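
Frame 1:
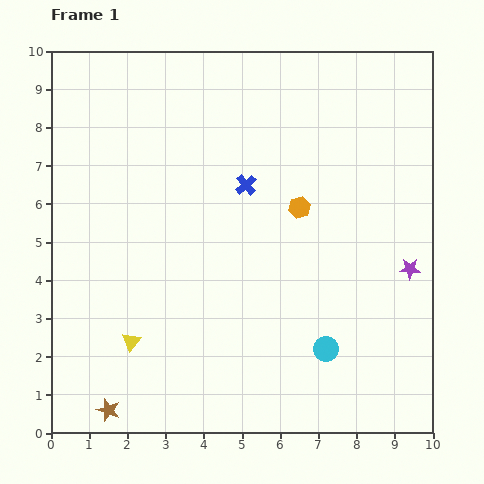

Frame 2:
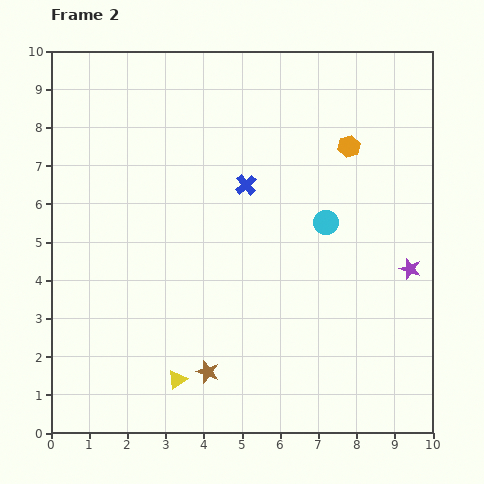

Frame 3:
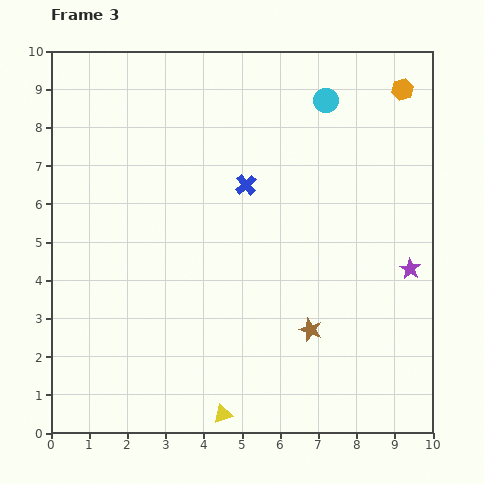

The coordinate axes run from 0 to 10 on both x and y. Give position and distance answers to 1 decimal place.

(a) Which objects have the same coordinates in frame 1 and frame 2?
the blue cross, the purple star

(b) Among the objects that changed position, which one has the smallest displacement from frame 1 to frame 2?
the yellow triangle

(moved 1.6)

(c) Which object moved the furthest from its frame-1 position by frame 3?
the cyan circle

(moved 6.5; next 5.7)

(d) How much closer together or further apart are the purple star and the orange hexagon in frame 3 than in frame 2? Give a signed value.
+1.1

Distance in frame 2: 3.6. Distance in frame 3: 4.7.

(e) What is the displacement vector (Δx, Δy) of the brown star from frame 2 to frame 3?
(2.7, 1.1)

The brown star was at (4.1, 1.6) in frame 2 and (6.8, 2.7) in frame 3.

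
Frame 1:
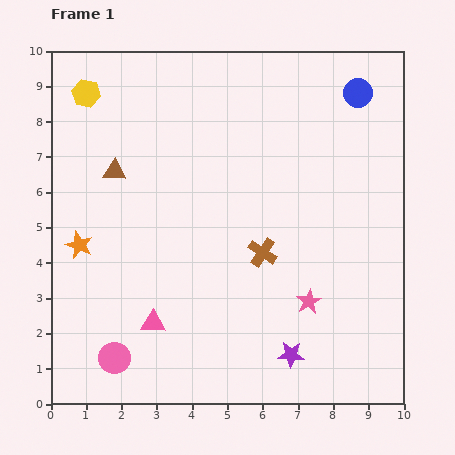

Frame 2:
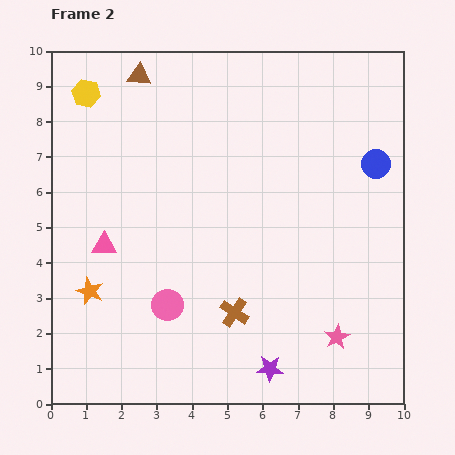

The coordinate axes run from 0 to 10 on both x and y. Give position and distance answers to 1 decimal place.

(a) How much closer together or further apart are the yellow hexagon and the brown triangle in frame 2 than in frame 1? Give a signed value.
-0.7

Distance in frame 1: 2.3. Distance in frame 2: 1.6.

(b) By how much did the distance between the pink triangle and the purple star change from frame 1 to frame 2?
+1.9

Distance in frame 1: 4.0. Distance in frame 2: 5.9.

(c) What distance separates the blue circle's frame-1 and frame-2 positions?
2.1

The blue circle moved from (8.7, 8.8) to (9.2, 6.8), a distance of √(0.5² + 2.0²) ≈ 2.1.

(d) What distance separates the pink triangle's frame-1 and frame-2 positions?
2.6

The pink triangle moved from (2.9, 2.3) to (1.5, 4.5), a distance of √(1.4² + 2.2²) ≈ 2.6.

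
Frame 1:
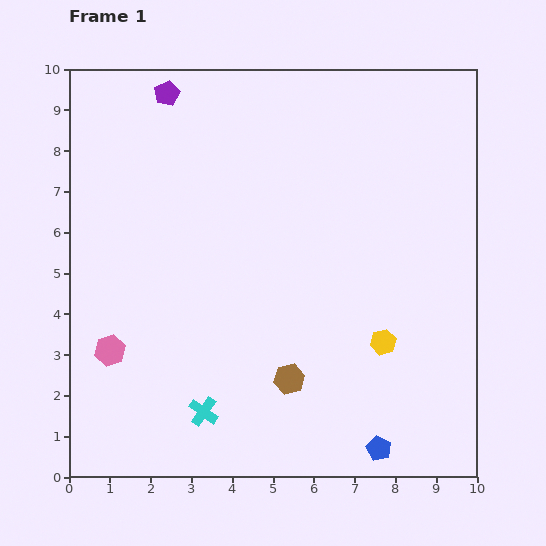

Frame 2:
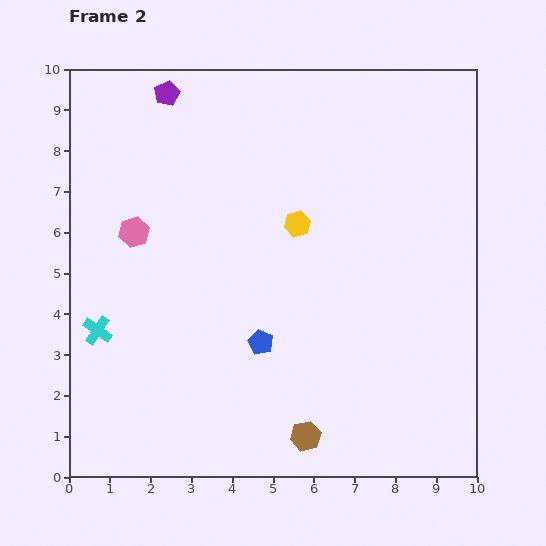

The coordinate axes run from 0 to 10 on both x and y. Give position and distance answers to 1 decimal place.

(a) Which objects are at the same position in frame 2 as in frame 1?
the purple pentagon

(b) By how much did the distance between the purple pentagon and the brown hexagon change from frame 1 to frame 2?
+1.5

Distance in frame 1: 7.6. Distance in frame 2: 9.1.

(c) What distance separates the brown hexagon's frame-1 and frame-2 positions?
1.5

The brown hexagon moved from (5.4, 2.4) to (5.8, 1.0), a distance of √(0.4² + 1.4²) ≈ 1.5.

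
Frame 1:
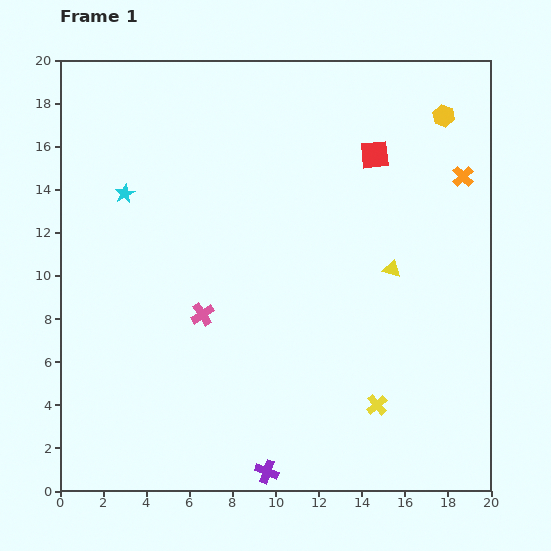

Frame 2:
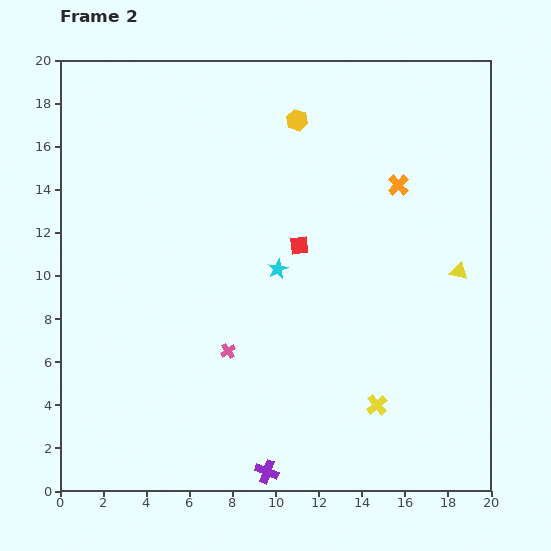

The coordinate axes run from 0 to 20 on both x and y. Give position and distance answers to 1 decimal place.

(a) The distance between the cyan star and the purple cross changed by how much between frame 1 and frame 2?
-5.1

Distance in frame 1: 14.5. Distance in frame 2: 9.4.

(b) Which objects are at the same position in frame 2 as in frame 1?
the purple cross, the yellow cross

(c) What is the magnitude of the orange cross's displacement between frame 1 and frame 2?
3.0

The orange cross moved from (18.7, 14.6) to (15.7, 14.2), a distance of √(3.0² + 0.4²) ≈ 3.0.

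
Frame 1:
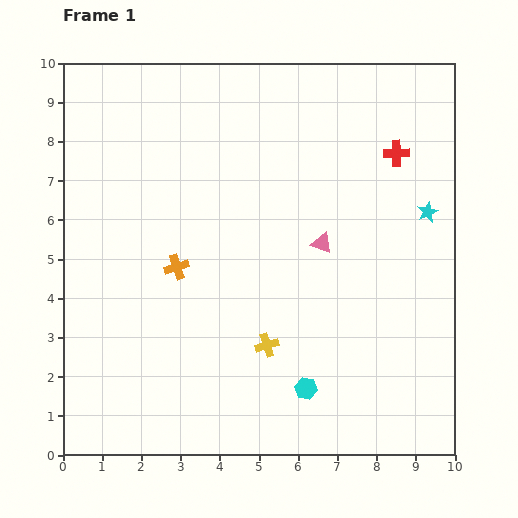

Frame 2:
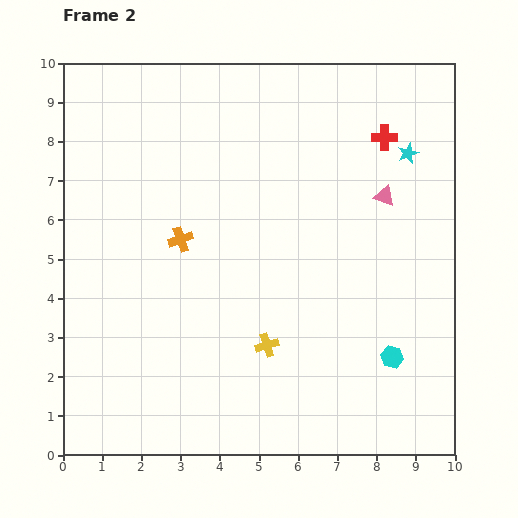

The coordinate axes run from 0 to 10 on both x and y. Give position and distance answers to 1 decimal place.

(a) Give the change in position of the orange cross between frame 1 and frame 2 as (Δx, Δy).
(0.1, 0.7)

The orange cross was at (2.9, 4.8) in frame 1 and (3.0, 5.5) in frame 2.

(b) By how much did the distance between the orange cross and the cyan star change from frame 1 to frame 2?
-0.4

Distance in frame 1: 6.6. Distance in frame 2: 6.2.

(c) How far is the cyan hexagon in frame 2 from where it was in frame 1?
2.3

The cyan hexagon moved from (6.2, 1.7) to (8.4, 2.5), a distance of √(2.2² + 0.8²) ≈ 2.3.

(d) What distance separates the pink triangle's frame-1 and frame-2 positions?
2.0

The pink triangle moved from (6.6, 5.4) to (8.2, 6.6), a distance of √(1.6² + 1.2²) ≈ 2.0.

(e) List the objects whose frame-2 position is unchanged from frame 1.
the yellow cross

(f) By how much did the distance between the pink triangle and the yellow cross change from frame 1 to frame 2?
+1.8

Distance in frame 1: 3.0. Distance in frame 2: 4.8.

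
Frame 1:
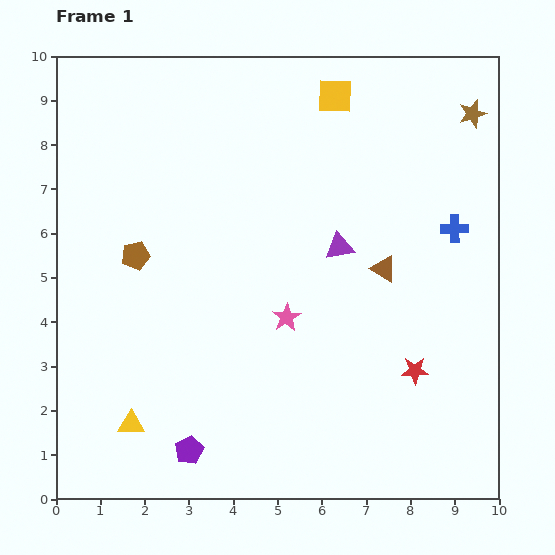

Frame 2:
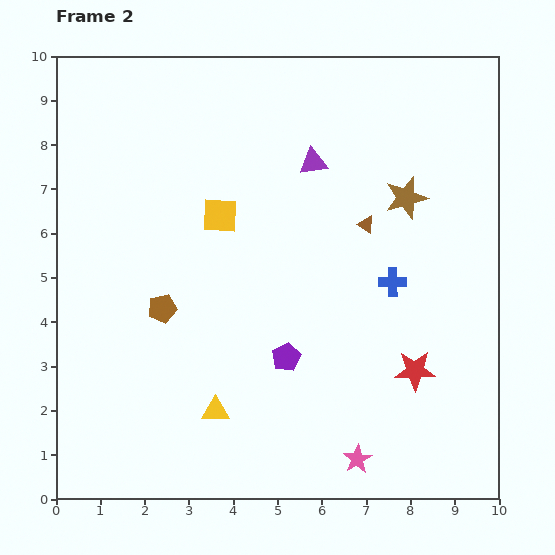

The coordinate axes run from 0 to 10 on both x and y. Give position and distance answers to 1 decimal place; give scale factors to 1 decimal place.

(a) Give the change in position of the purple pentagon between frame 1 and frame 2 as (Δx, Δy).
(2.2, 2.1)

The purple pentagon was at (3.0, 1.1) in frame 1 and (5.2, 3.2) in frame 2.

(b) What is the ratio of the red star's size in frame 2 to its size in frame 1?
1.5×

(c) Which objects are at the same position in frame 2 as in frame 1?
the red star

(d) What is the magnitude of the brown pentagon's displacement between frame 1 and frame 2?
1.3

The brown pentagon moved from (1.8, 5.5) to (2.4, 4.3), a distance of √(0.6² + 1.2²) ≈ 1.3.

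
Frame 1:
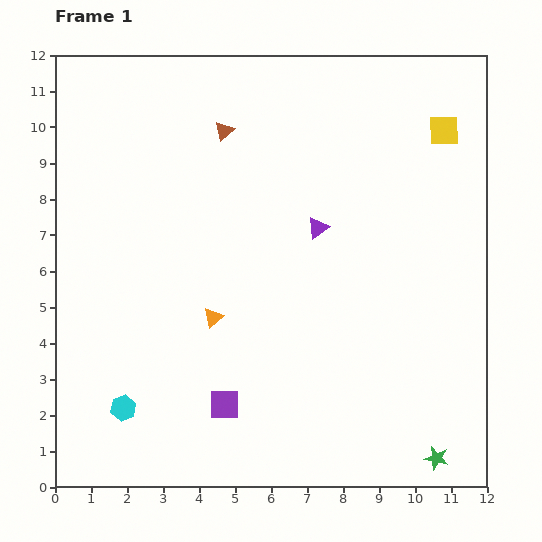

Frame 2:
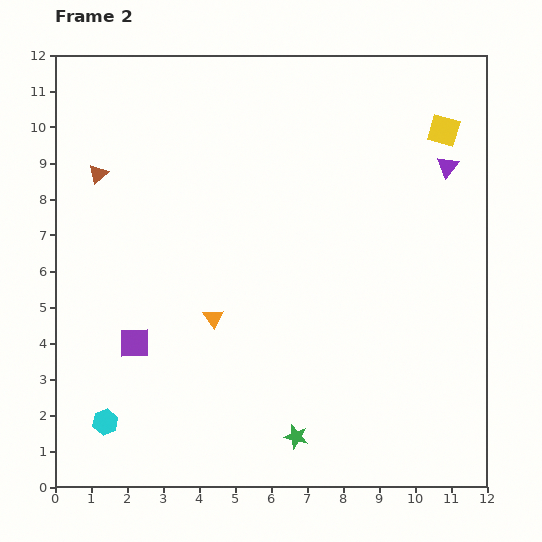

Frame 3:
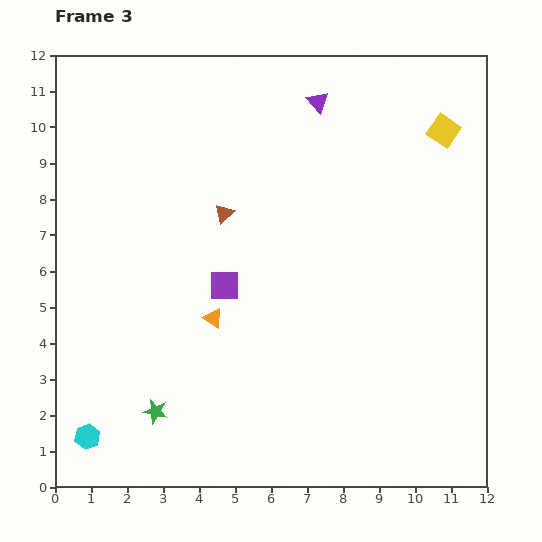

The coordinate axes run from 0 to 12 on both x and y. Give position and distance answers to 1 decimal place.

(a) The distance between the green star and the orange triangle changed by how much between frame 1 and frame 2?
-3.3

Distance in frame 1: 7.3. Distance in frame 2: 4.0.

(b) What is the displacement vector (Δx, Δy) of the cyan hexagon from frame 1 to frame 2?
(-0.5, -0.4)

The cyan hexagon was at (1.9, 2.2) in frame 1 and (1.4, 1.8) in frame 2.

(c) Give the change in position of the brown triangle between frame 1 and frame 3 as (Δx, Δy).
(0.0, -2.3)

The brown triangle was at (4.7, 9.9) in frame 1 and (4.7, 7.6) in frame 3.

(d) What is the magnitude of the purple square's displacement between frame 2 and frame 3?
3.0

The purple square moved from (2.2, 4.0) to (4.7, 5.6), a distance of √(2.5² + 1.6²) ≈ 3.0.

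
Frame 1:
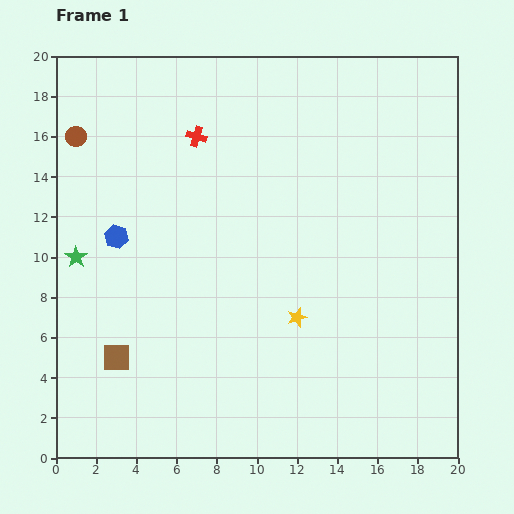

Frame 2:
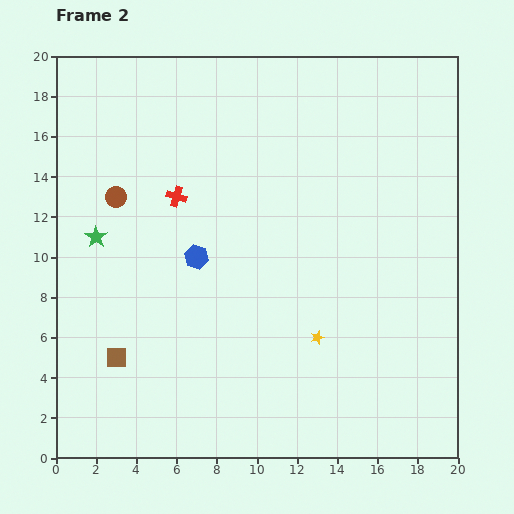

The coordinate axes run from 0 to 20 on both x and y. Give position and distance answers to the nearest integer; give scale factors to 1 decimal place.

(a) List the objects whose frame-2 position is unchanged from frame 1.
the brown square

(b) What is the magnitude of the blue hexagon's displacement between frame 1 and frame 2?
4

The blue hexagon moved from (3, 11) to (7, 10), a distance of √(4² + 1²) ≈ 4.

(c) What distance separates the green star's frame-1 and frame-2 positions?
1

The green star moved from (1, 10) to (2, 11), a distance of √(1² + 1²) ≈ 1.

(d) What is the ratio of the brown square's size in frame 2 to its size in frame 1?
0.7×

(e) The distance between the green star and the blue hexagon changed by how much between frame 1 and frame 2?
+3

Distance in frame 1: 2. Distance in frame 2: 5.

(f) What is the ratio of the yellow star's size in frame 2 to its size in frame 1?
0.7×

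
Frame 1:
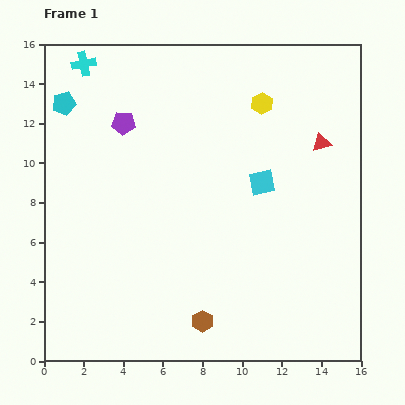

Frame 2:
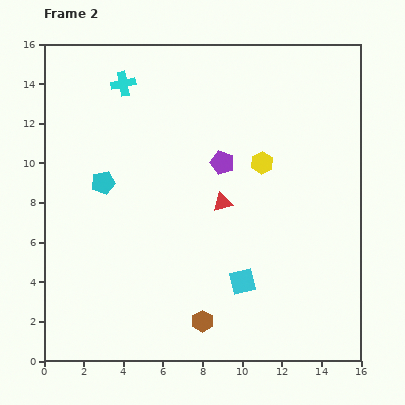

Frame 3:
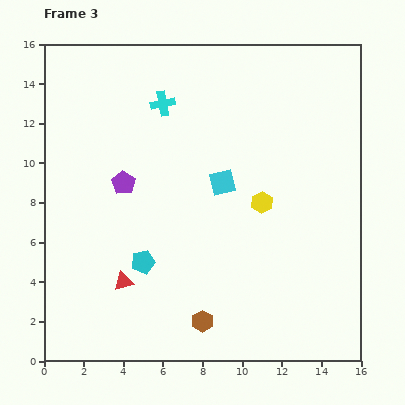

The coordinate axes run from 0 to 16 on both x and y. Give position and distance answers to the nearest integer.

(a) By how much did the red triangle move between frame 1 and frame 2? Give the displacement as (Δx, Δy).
(-5, -3)

The red triangle was at (14, 11) in frame 1 and (9, 8) in frame 2.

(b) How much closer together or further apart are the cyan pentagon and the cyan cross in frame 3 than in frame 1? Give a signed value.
+6

Distance in frame 1: 2. Distance in frame 3: 8.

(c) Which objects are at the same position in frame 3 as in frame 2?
the brown hexagon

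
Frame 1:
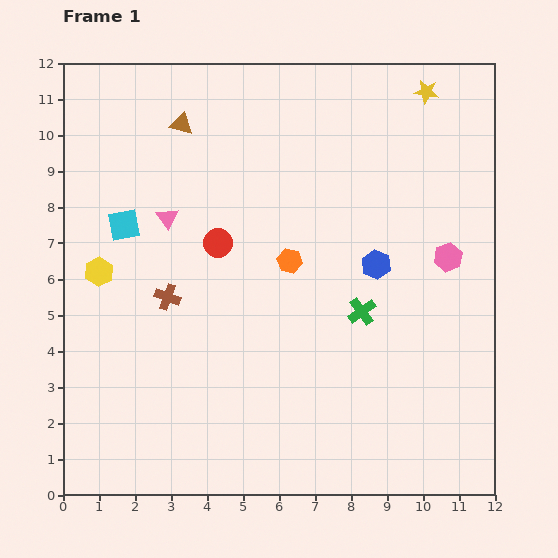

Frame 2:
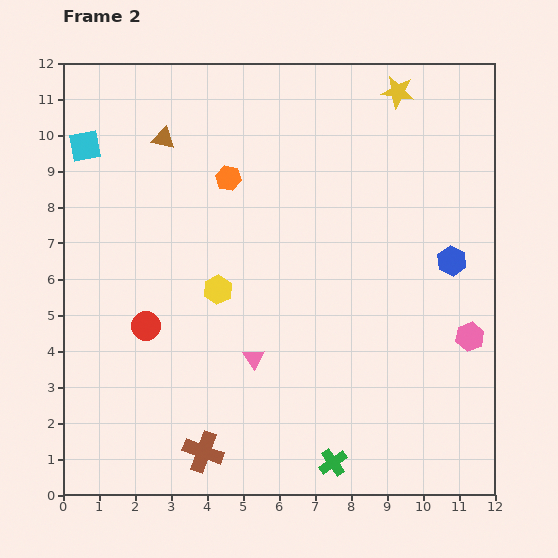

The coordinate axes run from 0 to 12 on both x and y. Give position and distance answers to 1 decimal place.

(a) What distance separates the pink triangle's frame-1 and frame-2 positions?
4.6

The pink triangle moved from (2.9, 7.7) to (5.3, 3.8), a distance of √(2.4² + 3.9²) ≈ 4.6.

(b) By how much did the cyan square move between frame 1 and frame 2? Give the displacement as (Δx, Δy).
(-1.1, 2.2)

The cyan square was at (1.7, 7.5) in frame 1 and (0.6, 9.7) in frame 2.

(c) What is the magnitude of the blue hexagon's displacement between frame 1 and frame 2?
2.1

The blue hexagon moved from (8.7, 6.4) to (10.8, 6.5), a distance of √(2.1² + 0.1²) ≈ 2.1.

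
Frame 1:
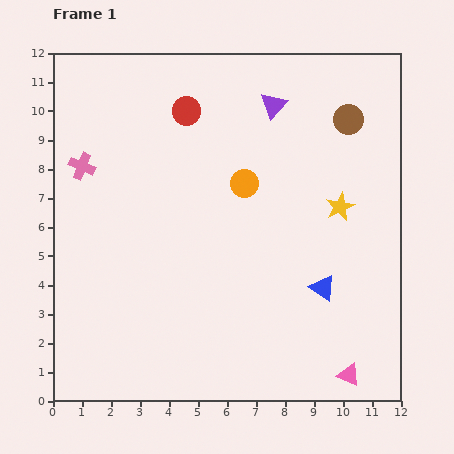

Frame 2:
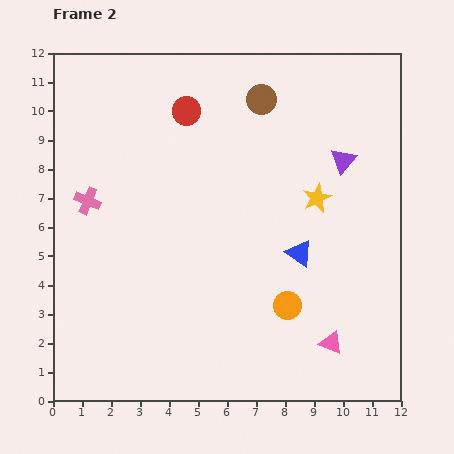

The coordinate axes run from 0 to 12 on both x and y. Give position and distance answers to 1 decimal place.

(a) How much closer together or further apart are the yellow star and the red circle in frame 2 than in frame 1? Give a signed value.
-0.8

Distance in frame 1: 6.2. Distance in frame 2: 5.4.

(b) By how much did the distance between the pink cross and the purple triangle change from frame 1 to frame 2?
+2.0

Distance in frame 1: 6.9. Distance in frame 2: 8.9.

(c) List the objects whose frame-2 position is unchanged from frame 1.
the red circle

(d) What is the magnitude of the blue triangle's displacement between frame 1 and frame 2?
1.4

The blue triangle moved from (9.3, 3.9) to (8.5, 5.1), a distance of √(0.8² + 1.2²) ≈ 1.4.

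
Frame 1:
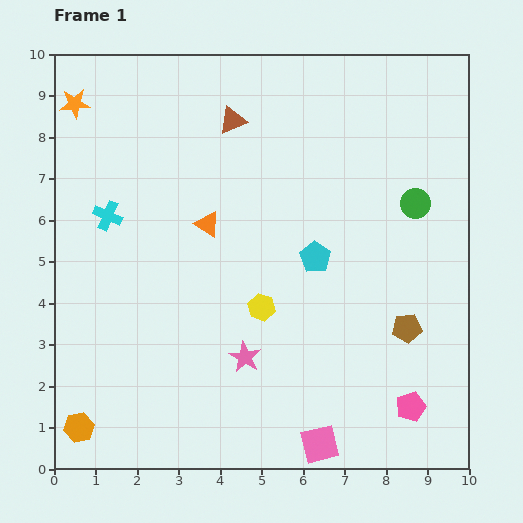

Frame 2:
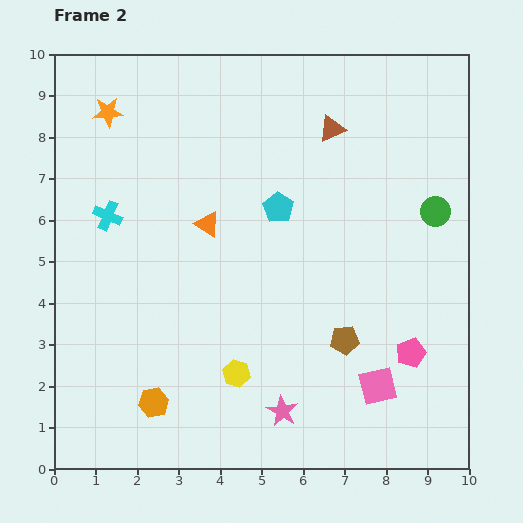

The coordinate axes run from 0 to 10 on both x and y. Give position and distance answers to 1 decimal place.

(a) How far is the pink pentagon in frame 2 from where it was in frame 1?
1.3

The pink pentagon moved from (8.6, 1.5) to (8.6, 2.8), a distance of √(0.0² + 1.3²) ≈ 1.3.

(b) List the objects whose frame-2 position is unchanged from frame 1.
the orange triangle, the cyan cross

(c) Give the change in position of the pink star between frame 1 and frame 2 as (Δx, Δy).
(0.9, -1.3)

The pink star was at (4.6, 2.7) in frame 1 and (5.5, 1.4) in frame 2.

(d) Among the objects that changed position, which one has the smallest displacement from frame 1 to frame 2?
the green circle

(moved 0.5)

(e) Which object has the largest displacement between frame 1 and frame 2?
the brown triangle

(moved 2.4; next 2.0)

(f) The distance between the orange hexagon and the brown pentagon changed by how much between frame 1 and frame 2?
-3.5

Distance in frame 1: 8.3. Distance in frame 2: 4.8.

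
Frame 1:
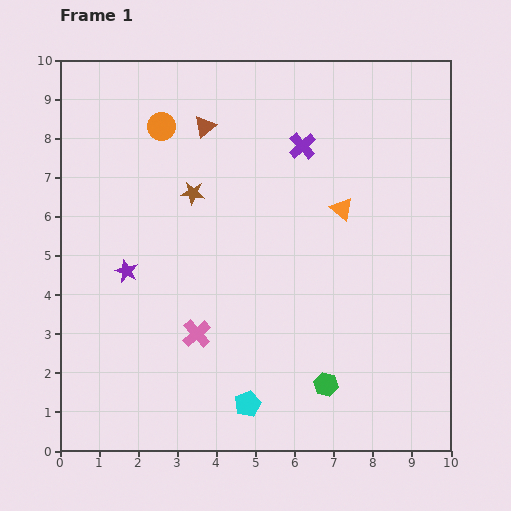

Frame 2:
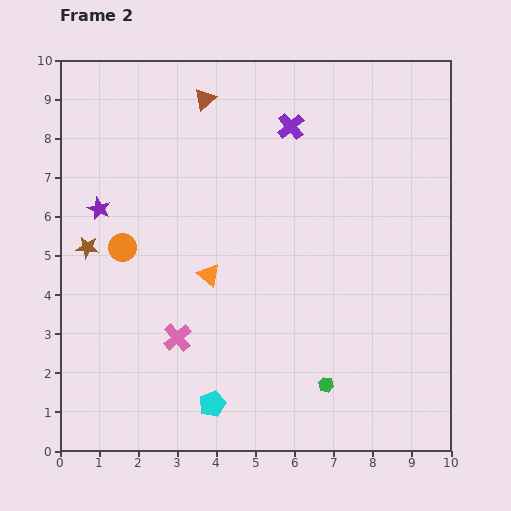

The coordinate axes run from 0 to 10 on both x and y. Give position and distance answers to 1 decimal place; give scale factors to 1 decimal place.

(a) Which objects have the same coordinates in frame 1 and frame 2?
the green hexagon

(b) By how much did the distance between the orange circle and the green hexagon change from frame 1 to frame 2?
-1.5

Distance in frame 1: 7.8. Distance in frame 2: 6.3.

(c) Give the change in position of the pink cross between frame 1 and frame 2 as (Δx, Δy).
(-0.5, -0.1)

The pink cross was at (3.5, 3.0) in frame 1 and (3.0, 2.9) in frame 2.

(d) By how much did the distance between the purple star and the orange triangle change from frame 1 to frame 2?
-2.4

Distance in frame 1: 5.7. Distance in frame 2: 3.3.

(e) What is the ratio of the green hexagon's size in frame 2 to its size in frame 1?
0.6×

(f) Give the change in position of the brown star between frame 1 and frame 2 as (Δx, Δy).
(-2.7, -1.4)

The brown star was at (3.4, 6.6) in frame 1 and (0.7, 5.2) in frame 2.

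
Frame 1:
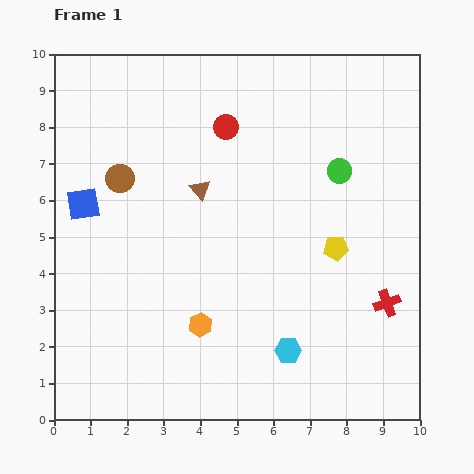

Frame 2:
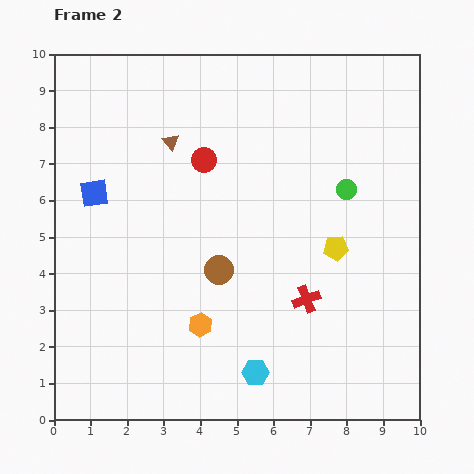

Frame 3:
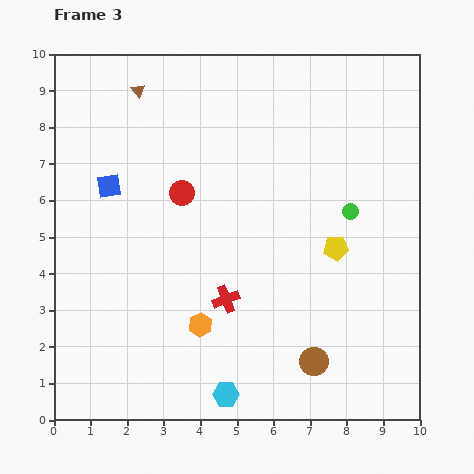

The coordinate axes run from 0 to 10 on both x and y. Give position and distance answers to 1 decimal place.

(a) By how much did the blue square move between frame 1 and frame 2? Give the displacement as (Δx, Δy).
(0.3, 0.3)

The blue square was at (0.8, 5.9) in frame 1 and (1.1, 6.2) in frame 2.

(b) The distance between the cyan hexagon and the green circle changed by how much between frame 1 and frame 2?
+0.5

Distance in frame 1: 5.1. Distance in frame 2: 5.6.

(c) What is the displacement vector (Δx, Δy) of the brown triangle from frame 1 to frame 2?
(-0.8, 1.3)

The brown triangle was at (4.0, 6.3) in frame 1 and (3.2, 7.6) in frame 2.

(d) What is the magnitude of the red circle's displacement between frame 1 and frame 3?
2.2

The red circle moved from (4.7, 8.0) to (3.5, 6.2), a distance of √(1.2² + 1.8²) ≈ 2.2.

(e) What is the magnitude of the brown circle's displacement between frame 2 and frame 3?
3.6

The brown circle moved from (4.5, 4.1) to (7.1, 1.6), a distance of √(2.6² + 2.5²) ≈ 3.6.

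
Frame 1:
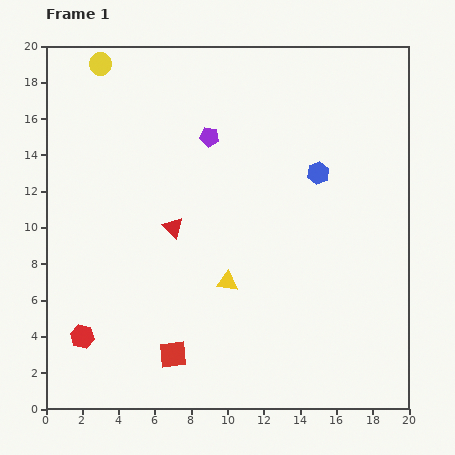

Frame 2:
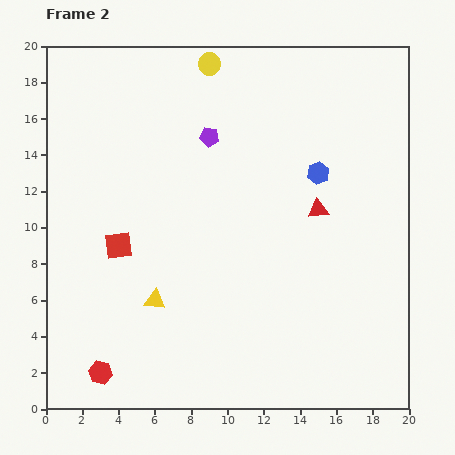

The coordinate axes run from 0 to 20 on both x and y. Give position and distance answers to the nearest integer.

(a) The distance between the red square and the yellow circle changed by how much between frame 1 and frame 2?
-5

Distance in frame 1: 16. Distance in frame 2: 11.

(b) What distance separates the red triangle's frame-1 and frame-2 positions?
8

The red triangle moved from (7, 10) to (15, 11), a distance of √(8² + 1²) ≈ 8.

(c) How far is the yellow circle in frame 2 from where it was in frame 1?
6

The yellow circle moved from (3, 19) to (9, 19), a distance of √(6² + 0²) ≈ 6.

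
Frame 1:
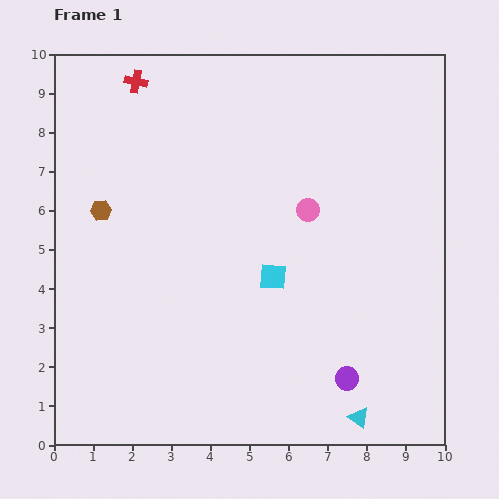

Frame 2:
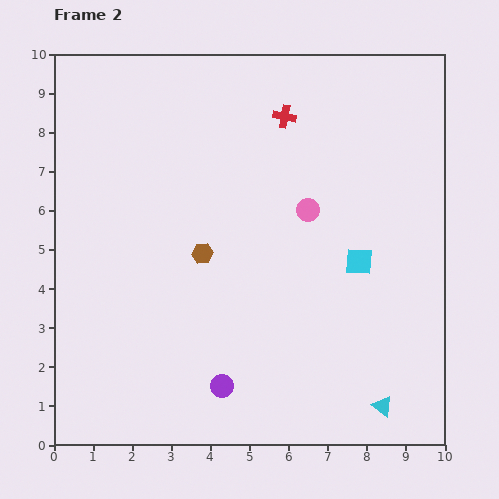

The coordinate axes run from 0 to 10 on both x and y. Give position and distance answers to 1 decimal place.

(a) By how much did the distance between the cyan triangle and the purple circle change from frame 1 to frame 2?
+3.1

Distance in frame 1: 1.0. Distance in frame 2: 4.1.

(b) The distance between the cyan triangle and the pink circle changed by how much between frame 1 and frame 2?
-0.2

Distance in frame 1: 5.5. Distance in frame 2: 5.3.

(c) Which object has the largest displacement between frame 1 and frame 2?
the red cross

(moved 3.9; next 3.2)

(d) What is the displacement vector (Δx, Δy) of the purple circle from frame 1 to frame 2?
(-3.2, -0.2)

The purple circle was at (7.5, 1.7) in frame 1 and (4.3, 1.5) in frame 2.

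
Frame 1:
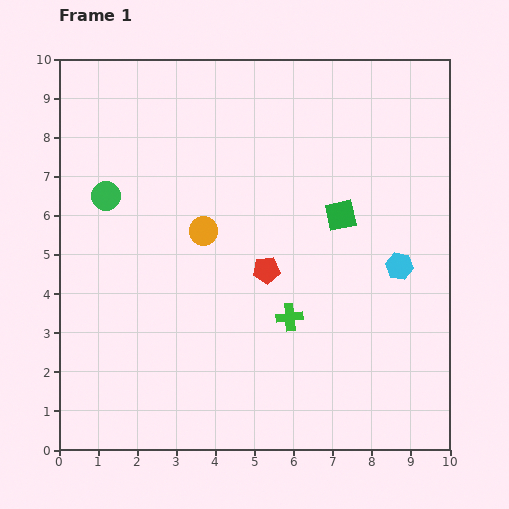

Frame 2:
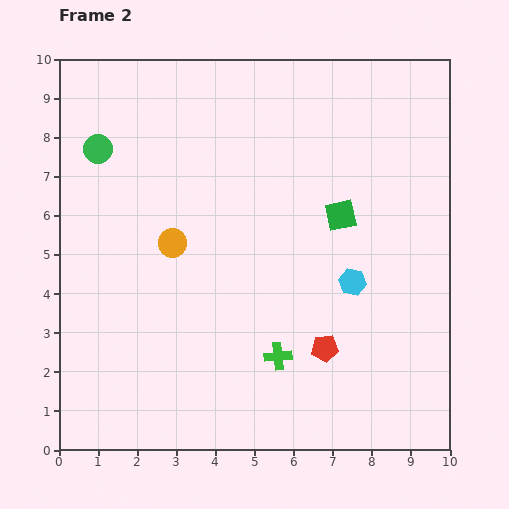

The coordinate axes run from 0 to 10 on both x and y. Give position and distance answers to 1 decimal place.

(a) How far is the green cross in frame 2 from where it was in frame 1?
1.0

The green cross moved from (5.9, 3.4) to (5.6, 2.4), a distance of √(0.3² + 1.0²) ≈ 1.0.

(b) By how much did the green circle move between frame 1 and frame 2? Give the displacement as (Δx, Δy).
(-0.2, 1.2)

The green circle was at (1.2, 6.5) in frame 1 and (1.0, 7.7) in frame 2.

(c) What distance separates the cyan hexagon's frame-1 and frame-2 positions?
1.3

The cyan hexagon moved from (8.7, 4.7) to (7.5, 4.3), a distance of √(1.2² + 0.4²) ≈ 1.3.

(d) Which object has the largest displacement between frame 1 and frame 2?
the red pentagon

(moved 2.5; next 1.3)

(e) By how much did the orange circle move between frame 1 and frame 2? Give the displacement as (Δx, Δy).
(-0.8, -0.3)

The orange circle was at (3.7, 5.6) in frame 1 and (2.9, 5.3) in frame 2.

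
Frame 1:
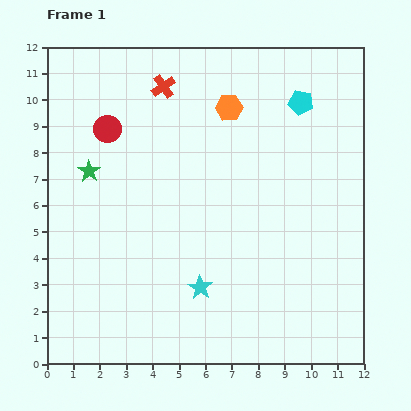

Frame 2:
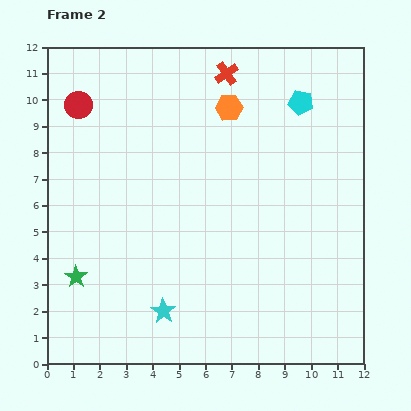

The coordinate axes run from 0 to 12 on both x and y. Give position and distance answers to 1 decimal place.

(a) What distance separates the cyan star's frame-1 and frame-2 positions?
1.7

The cyan star moved from (5.8, 2.9) to (4.4, 2.0), a distance of √(1.4² + 0.9²) ≈ 1.7.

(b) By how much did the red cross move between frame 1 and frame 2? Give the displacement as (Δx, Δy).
(2.4, 0.5)

The red cross was at (4.4, 10.5) in frame 1 and (6.8, 11.0) in frame 2.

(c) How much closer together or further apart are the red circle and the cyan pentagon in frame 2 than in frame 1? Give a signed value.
+1.0

Distance in frame 1: 7.4. Distance in frame 2: 8.4.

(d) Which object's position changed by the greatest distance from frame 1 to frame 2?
the green star

(moved 4.0; next 2.5)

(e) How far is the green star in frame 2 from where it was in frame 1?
4.0

The green star moved from (1.6, 7.3) to (1.1, 3.3), a distance of √(0.5² + 4.0²) ≈ 4.0.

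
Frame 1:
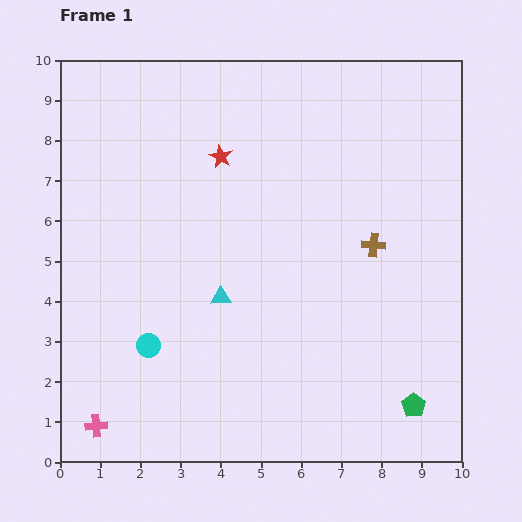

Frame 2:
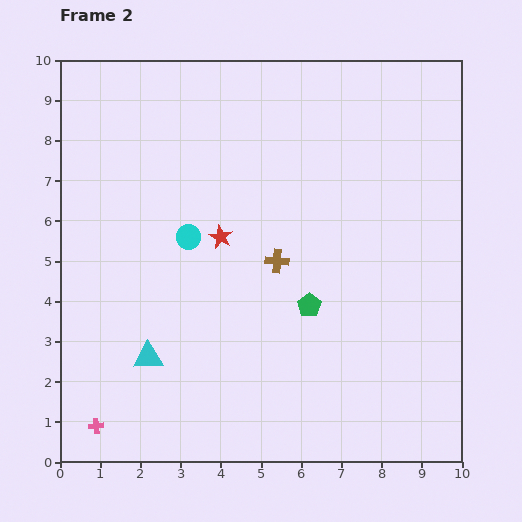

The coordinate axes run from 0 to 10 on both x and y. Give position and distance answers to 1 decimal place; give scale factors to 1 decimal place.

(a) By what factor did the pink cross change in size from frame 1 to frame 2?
0.7×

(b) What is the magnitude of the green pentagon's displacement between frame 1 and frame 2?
3.6

The green pentagon moved from (8.8, 1.4) to (6.2, 3.9), a distance of √(2.6² + 2.5²) ≈ 3.6.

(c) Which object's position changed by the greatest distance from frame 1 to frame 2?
the green pentagon

(moved 3.6; next 2.9)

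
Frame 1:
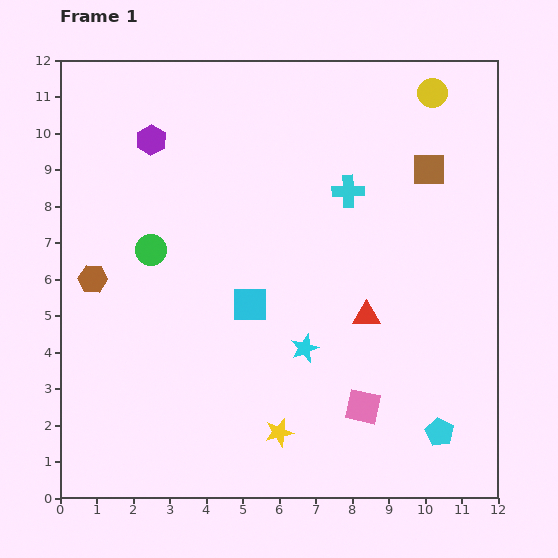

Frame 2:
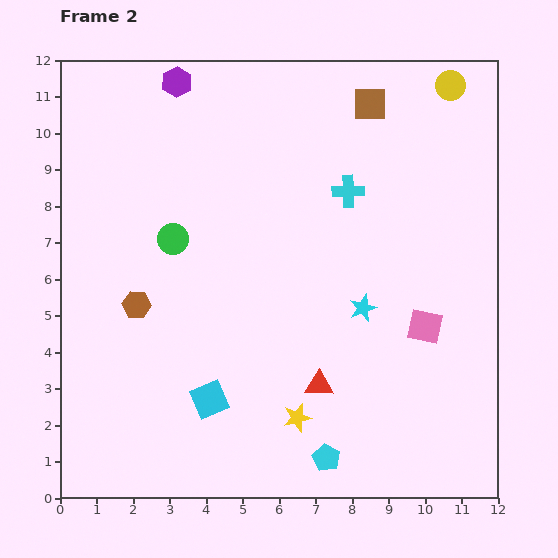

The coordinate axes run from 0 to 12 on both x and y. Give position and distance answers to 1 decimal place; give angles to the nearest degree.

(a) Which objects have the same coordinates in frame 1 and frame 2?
the cyan cross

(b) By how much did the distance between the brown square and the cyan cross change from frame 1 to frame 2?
+0.2

Distance in frame 1: 2.3. Distance in frame 2: 2.5.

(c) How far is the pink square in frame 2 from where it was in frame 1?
2.8

The pink square moved from (8.3, 2.5) to (10.0, 4.7), a distance of √(1.7² + 2.2²) ≈ 2.8.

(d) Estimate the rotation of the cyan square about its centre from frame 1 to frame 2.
24° counter-clockwise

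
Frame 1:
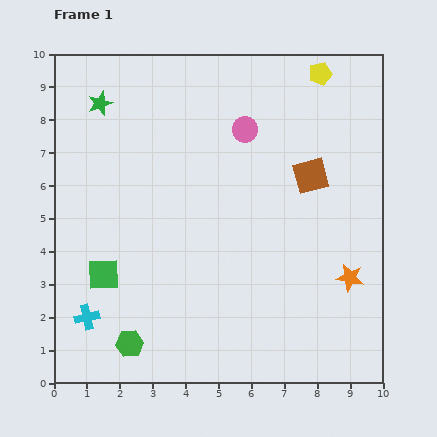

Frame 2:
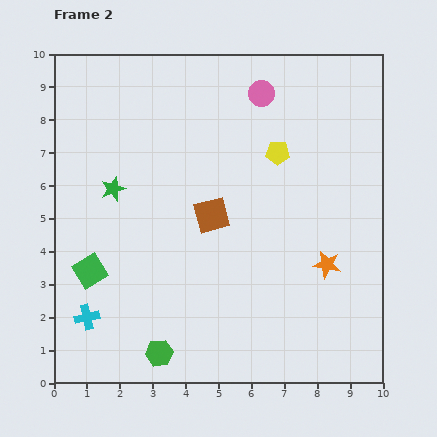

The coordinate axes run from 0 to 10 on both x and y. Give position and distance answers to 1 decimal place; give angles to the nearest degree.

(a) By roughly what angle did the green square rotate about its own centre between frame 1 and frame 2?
30° counter-clockwise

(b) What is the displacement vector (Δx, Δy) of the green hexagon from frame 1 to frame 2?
(0.9, -0.3)

The green hexagon was at (2.3, 1.2) in frame 1 and (3.2, 0.9) in frame 2.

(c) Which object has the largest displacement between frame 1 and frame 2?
the brown square

(moved 3.2; next 2.7)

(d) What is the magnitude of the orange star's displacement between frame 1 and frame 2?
0.8

The orange star moved from (9.0, 3.2) to (8.3, 3.6), a distance of √(0.7² + 0.4²) ≈ 0.8.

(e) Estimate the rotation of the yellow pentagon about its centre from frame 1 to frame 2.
18° clockwise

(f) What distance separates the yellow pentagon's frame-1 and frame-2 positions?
2.7

The yellow pentagon moved from (8.1, 9.4) to (6.8, 7.0), a distance of √(1.3² + 2.4²) ≈ 2.7.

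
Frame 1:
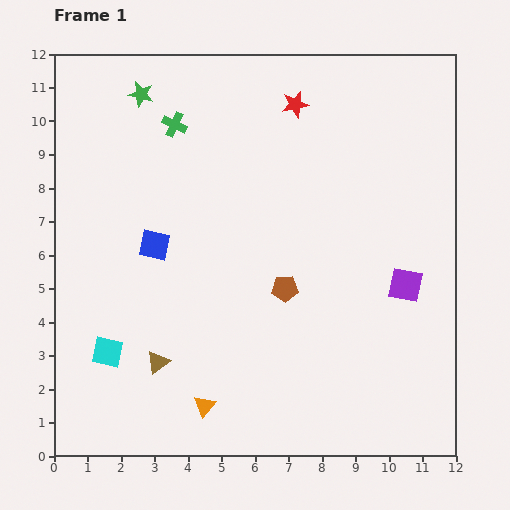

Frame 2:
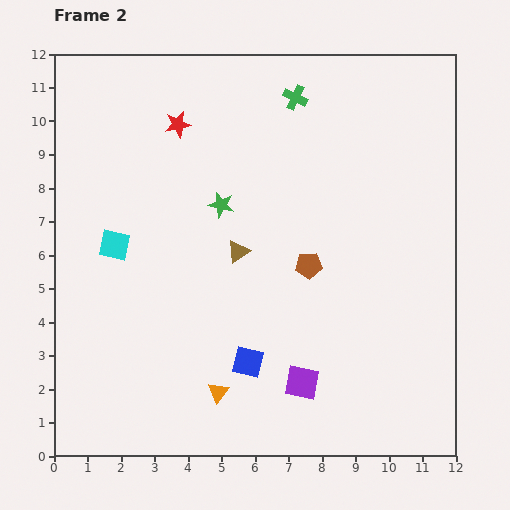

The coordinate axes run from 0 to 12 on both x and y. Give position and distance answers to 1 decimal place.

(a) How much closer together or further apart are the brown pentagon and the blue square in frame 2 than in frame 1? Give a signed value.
-0.7

Distance in frame 1: 4.1. Distance in frame 2: 3.4.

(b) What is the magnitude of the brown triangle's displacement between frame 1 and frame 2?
4.1

The brown triangle moved from (3.1, 2.8) to (5.5, 6.1), a distance of √(2.4² + 3.3²) ≈ 4.1.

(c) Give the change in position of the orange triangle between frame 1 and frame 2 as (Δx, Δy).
(0.4, 0.4)

The orange triangle was at (4.5, 1.5) in frame 1 and (4.9, 1.9) in frame 2.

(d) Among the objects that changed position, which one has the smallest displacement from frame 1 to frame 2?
the orange triangle

(moved 0.6)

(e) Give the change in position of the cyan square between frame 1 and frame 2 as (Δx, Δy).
(0.2, 3.2)

The cyan square was at (1.6, 3.1) in frame 1 and (1.8, 6.3) in frame 2.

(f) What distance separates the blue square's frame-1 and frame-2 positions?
4.5

The blue square moved from (3.0, 6.3) to (5.8, 2.8), a distance of √(2.8² + 3.5²) ≈ 4.5.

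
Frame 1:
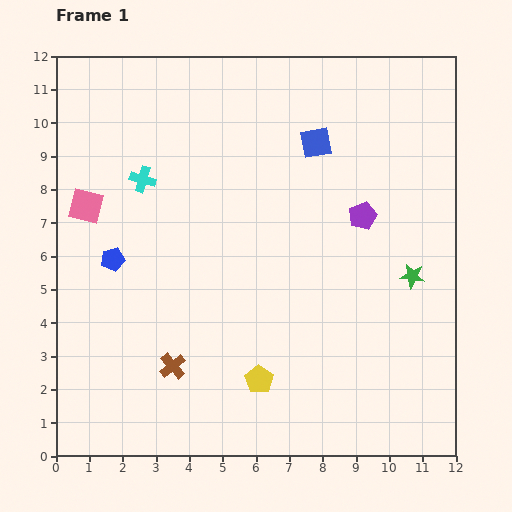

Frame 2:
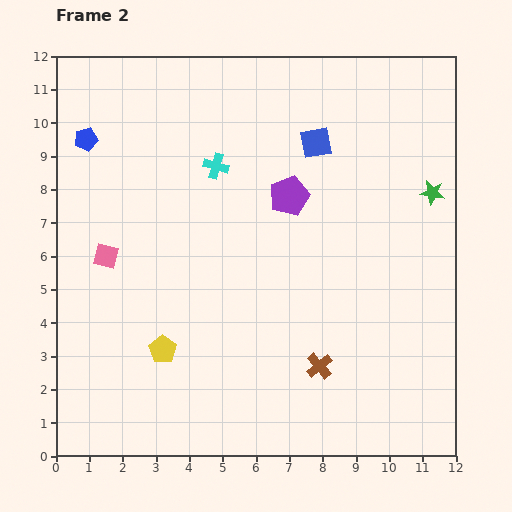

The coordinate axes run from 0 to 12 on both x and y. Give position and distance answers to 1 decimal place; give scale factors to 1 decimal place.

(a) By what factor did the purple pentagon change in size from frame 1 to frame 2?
1.4×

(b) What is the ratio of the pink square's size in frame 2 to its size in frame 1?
0.7×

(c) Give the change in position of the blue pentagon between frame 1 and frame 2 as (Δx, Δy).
(-0.8, 3.6)

The blue pentagon was at (1.7, 5.9) in frame 1 and (0.9, 9.5) in frame 2.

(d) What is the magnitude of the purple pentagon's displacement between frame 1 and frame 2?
2.3

The purple pentagon moved from (9.2, 7.2) to (7.0, 7.8), a distance of √(2.2² + 0.6²) ≈ 2.3.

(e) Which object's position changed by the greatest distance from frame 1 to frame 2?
the brown cross

(moved 4.4; next 3.7)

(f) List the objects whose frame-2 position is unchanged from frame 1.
the blue square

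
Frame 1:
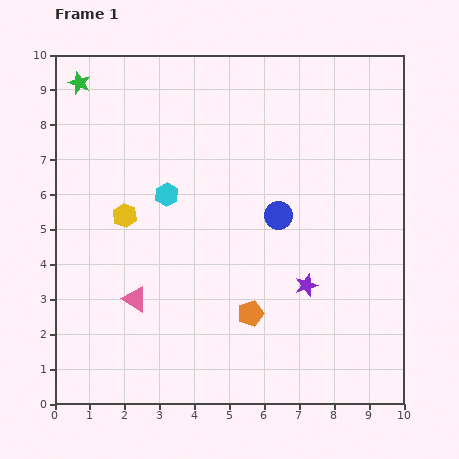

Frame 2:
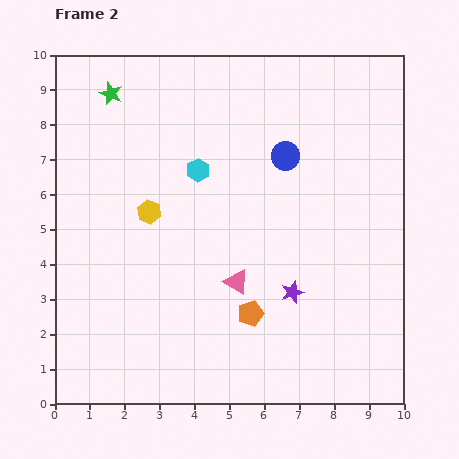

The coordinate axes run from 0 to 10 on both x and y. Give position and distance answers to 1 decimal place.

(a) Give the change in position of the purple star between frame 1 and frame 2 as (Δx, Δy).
(-0.4, -0.2)

The purple star was at (7.2, 3.4) in frame 1 and (6.8, 3.2) in frame 2.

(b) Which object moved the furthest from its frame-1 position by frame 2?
the pink triangle

(moved 2.9; next 1.7)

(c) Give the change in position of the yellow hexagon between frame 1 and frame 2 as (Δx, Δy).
(0.7, 0.1)

The yellow hexagon was at (2.0, 5.4) in frame 1 and (2.7, 5.5) in frame 2.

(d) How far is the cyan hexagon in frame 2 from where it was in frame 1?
1.1

The cyan hexagon moved from (3.2, 6.0) to (4.1, 6.7), a distance of √(0.9² + 0.7²) ≈ 1.1.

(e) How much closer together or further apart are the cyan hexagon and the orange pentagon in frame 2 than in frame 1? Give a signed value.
+0.2

Distance in frame 1: 4.2. Distance in frame 2: 4.4.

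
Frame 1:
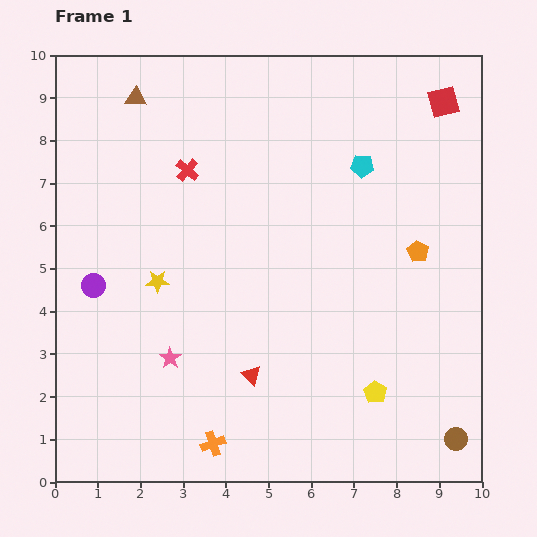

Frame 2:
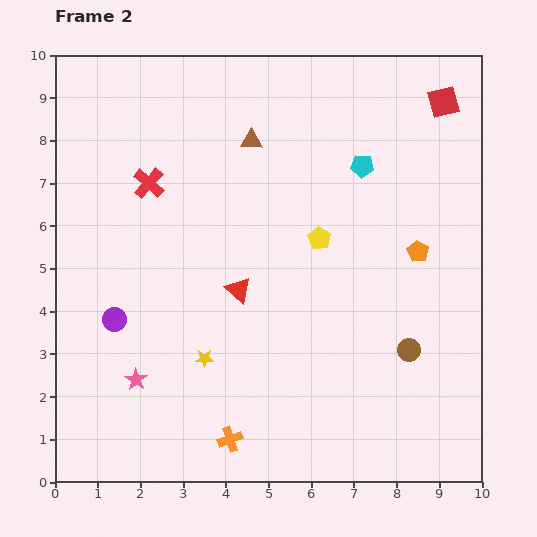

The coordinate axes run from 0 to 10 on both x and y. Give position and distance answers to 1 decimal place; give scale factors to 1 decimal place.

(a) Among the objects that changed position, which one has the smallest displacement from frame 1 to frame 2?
the orange cross

(moved 0.4)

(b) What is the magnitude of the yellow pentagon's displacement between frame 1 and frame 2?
3.8

The yellow pentagon moved from (7.5, 2.1) to (6.2, 5.7), a distance of √(1.3² + 3.6²) ≈ 3.8.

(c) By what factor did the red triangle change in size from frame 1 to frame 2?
1.3×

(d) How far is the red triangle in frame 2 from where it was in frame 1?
2.0

The red triangle moved from (4.6, 2.5) to (4.3, 4.5), a distance of √(0.3² + 2.0²) ≈ 2.0.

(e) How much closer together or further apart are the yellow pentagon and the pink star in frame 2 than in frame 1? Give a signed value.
+0.5

Distance in frame 1: 4.9. Distance in frame 2: 5.4.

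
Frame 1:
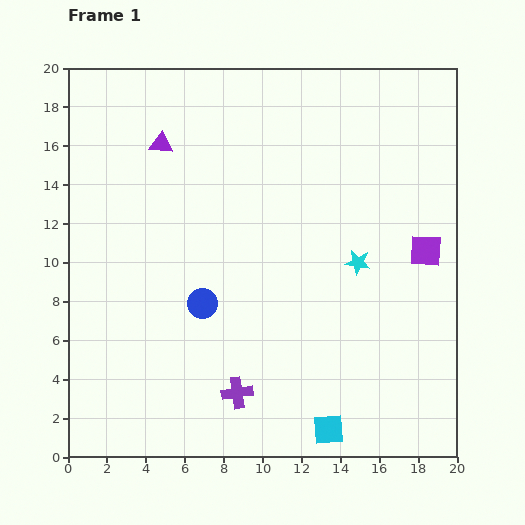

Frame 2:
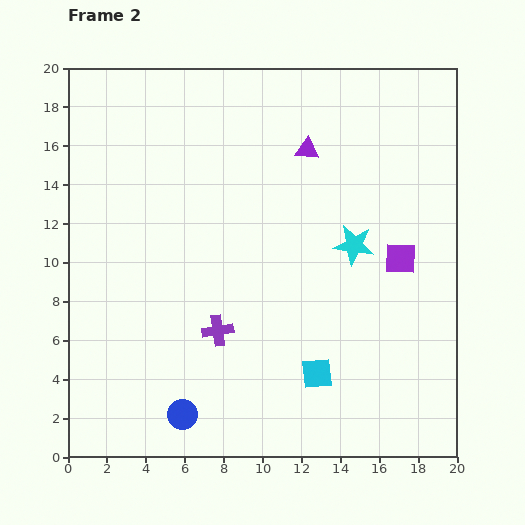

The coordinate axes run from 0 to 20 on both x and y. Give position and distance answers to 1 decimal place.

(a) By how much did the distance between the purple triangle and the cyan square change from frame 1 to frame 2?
-5.5

Distance in frame 1: 17.0. Distance in frame 2: 11.5.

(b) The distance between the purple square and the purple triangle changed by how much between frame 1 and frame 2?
-7.3

Distance in frame 1: 14.7. Distance in frame 2: 7.4.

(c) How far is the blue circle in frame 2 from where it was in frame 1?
5.8

The blue circle moved from (6.9, 7.9) to (5.9, 2.2), a distance of √(1.0² + 5.7²) ≈ 5.8.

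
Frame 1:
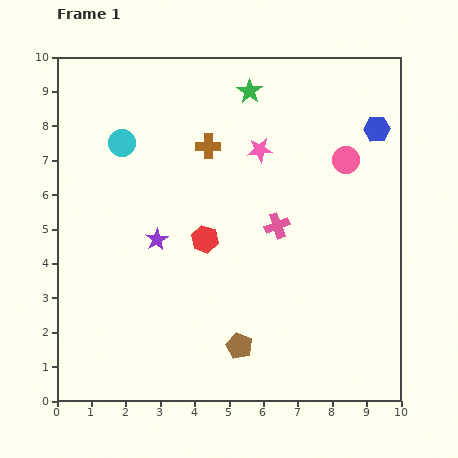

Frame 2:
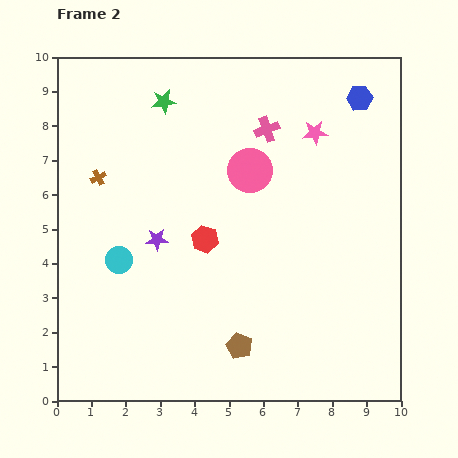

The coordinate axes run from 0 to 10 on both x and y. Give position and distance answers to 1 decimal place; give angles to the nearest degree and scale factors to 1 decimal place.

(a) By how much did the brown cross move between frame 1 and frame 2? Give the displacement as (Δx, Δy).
(-3.2, -0.9)

The brown cross was at (4.4, 7.4) in frame 1 and (1.2, 6.5) in frame 2.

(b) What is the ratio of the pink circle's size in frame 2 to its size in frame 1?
1.7×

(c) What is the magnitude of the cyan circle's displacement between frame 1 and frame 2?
3.4

The cyan circle moved from (1.9, 7.5) to (1.8, 4.1), a distance of √(0.1² + 3.4²) ≈ 3.4.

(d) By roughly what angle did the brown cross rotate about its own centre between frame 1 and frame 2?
26° counter-clockwise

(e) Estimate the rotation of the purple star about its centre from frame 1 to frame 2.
27° clockwise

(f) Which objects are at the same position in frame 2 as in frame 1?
the red hexagon, the purple star, the brown pentagon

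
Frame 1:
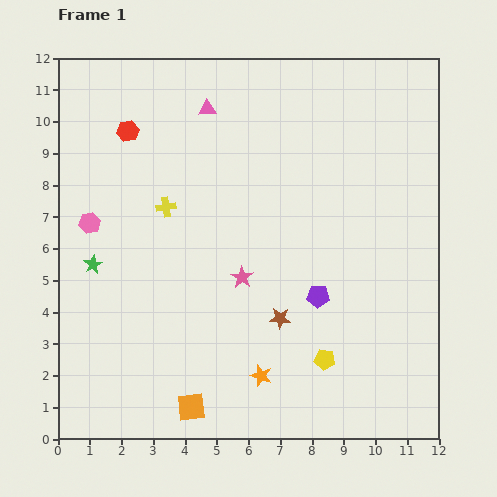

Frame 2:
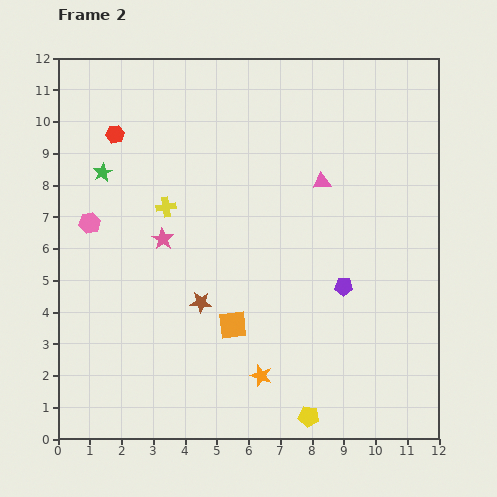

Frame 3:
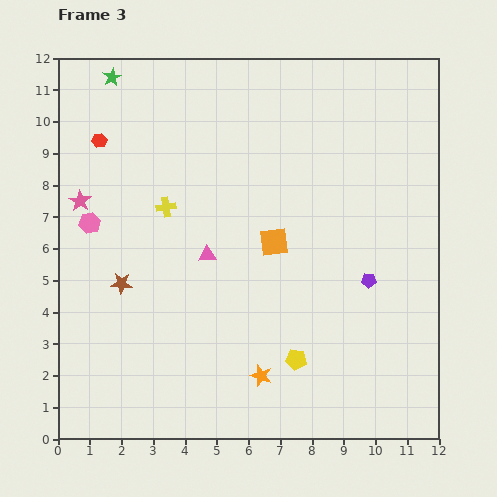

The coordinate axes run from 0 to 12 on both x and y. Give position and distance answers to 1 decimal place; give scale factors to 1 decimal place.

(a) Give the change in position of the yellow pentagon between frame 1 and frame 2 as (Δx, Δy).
(-0.5, -1.8)

The yellow pentagon was at (8.4, 2.5) in frame 1 and (7.9, 0.7) in frame 2.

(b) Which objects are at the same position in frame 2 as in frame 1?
the yellow cross, the pink hexagon, the orange star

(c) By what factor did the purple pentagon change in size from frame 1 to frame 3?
0.6×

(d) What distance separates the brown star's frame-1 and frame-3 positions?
5.1

The brown star moved from (7.0, 3.8) to (2.0, 4.9), a distance of √(5.0² + 1.1²) ≈ 5.1.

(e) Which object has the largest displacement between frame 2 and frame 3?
the pink triangle

(moved 4.3; next 3.0)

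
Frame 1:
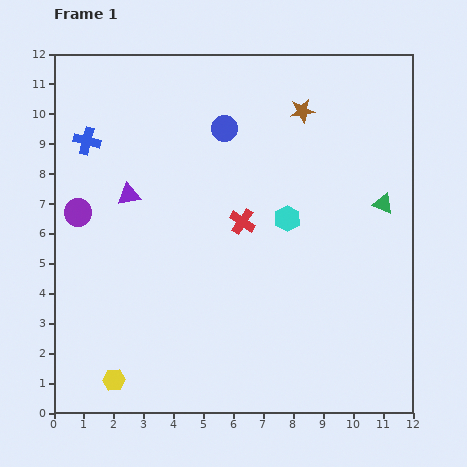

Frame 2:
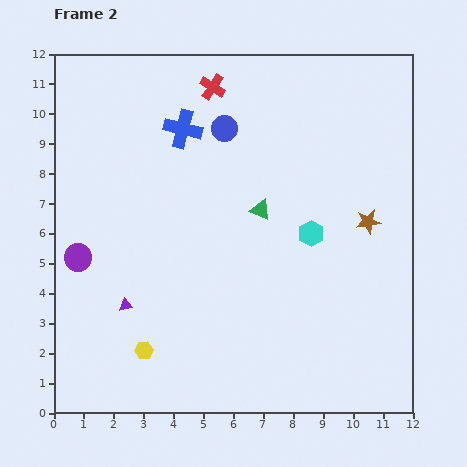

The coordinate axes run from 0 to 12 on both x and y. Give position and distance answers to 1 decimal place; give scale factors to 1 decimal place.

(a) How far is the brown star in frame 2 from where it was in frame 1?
4.3

The brown star moved from (8.3, 10.1) to (10.5, 6.4), a distance of √(2.2² + 3.7²) ≈ 4.3.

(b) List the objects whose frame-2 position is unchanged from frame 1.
the blue circle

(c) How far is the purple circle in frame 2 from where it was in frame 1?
1.5

The purple circle moved from (0.8, 6.7) to (0.8, 5.2), a distance of √(0.0² + 1.5²) ≈ 1.5.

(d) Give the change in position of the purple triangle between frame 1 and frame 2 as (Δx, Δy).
(-0.1, -3.7)

The purple triangle was at (2.5, 7.3) in frame 1 and (2.4, 3.6) in frame 2.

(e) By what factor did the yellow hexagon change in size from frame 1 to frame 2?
0.8×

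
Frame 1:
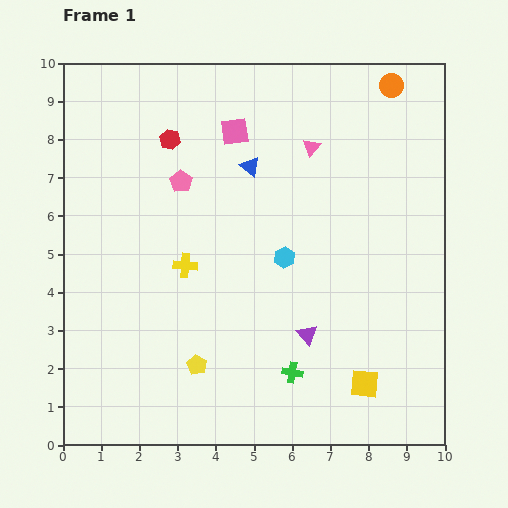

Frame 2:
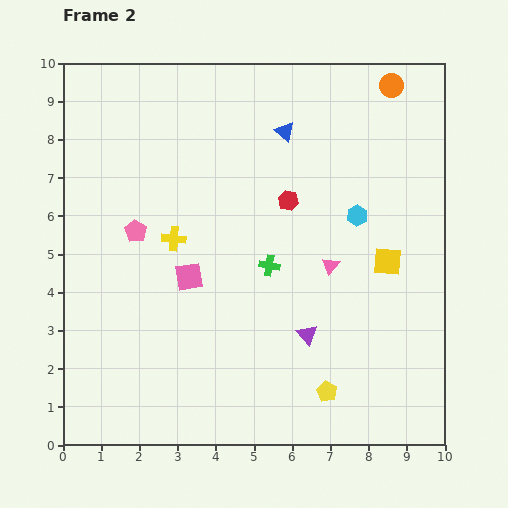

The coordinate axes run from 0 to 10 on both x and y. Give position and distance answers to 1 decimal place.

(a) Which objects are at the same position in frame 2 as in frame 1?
the purple triangle, the orange circle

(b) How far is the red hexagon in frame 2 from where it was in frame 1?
3.5

The red hexagon moved from (2.8, 8.0) to (5.9, 6.4), a distance of √(3.1² + 1.6²) ≈ 3.5.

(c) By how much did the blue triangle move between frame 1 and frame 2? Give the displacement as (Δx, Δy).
(0.9, 0.9)

The blue triangle was at (4.9, 7.3) in frame 1 and (5.8, 8.2) in frame 2.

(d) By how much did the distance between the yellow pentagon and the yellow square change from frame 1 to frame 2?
-0.6

Distance in frame 1: 4.4. Distance in frame 2: 3.8.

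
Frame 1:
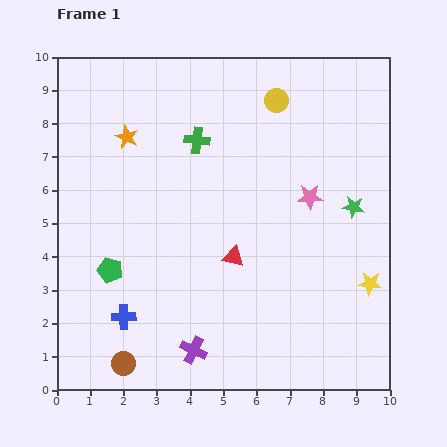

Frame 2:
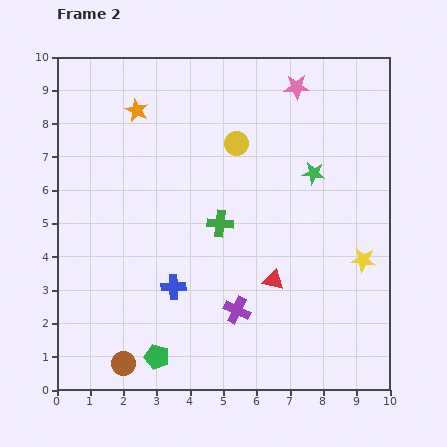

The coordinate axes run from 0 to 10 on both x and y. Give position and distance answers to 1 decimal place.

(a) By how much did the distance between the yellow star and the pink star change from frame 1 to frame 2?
+2.4

Distance in frame 1: 3.2. Distance in frame 2: 5.6.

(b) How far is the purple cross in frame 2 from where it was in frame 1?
1.8

The purple cross moved from (4.1, 1.2) to (5.4, 2.4), a distance of √(1.3² + 1.2²) ≈ 1.8.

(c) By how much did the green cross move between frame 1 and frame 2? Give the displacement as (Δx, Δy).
(0.7, -2.5)

The green cross was at (4.2, 7.5) in frame 1 and (4.9, 5.0) in frame 2.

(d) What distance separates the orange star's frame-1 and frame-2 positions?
0.9

The orange star moved from (2.1, 7.6) to (2.4, 8.4), a distance of √(0.3² + 0.8²) ≈ 0.9.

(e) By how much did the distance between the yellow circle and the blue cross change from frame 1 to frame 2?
-3.3

Distance in frame 1: 8.0. Distance in frame 2: 4.7.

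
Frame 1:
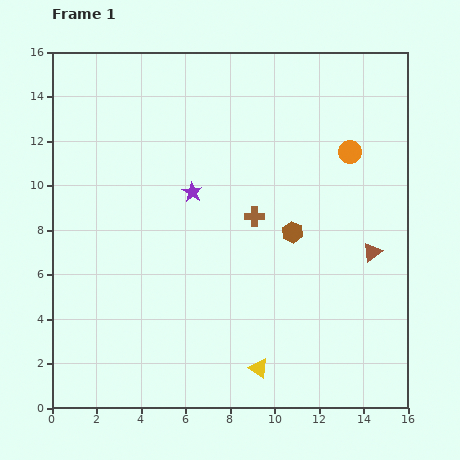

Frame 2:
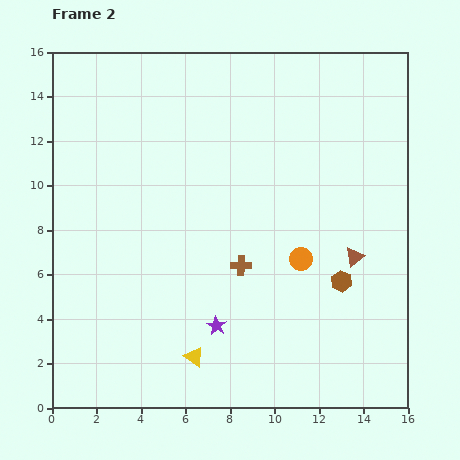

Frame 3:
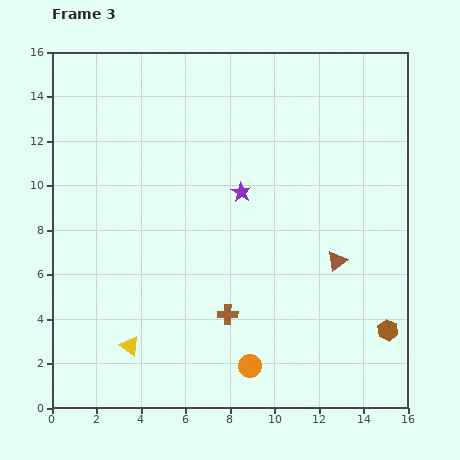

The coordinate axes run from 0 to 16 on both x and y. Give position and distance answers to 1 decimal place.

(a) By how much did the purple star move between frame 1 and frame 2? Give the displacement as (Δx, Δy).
(1.1, -6.0)

The purple star was at (6.3, 9.7) in frame 1 and (7.4, 3.7) in frame 2.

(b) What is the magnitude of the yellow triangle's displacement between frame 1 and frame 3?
5.9

The yellow triangle moved from (9.3, 1.8) to (3.5, 2.8), a distance of √(5.8² + 1.0²) ≈ 5.9.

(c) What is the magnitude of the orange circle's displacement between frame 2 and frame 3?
5.3

The orange circle moved from (11.2, 6.7) to (8.9, 1.9), a distance of √(2.3² + 4.8²) ≈ 5.3.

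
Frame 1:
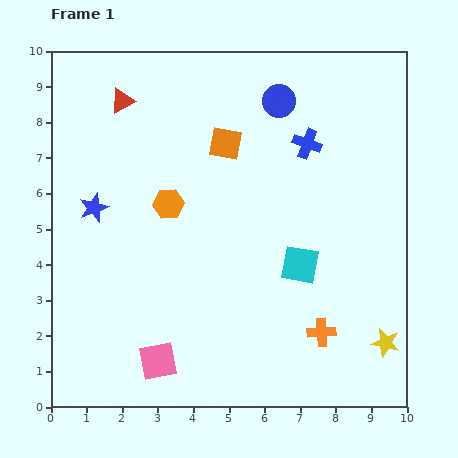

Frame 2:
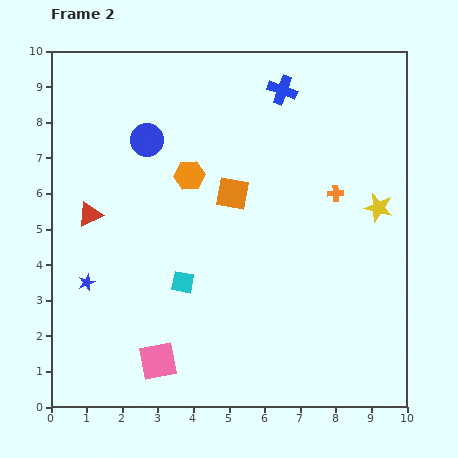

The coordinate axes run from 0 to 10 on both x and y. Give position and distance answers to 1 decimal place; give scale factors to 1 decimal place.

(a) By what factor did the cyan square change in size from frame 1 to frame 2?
0.6×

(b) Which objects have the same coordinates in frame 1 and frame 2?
the pink square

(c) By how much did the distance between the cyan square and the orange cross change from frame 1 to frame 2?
+3.0

Distance in frame 1: 2.0. Distance in frame 2: 5.0.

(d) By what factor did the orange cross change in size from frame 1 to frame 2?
0.6×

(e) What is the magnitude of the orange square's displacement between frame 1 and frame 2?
1.4

The orange square moved from (4.9, 7.4) to (5.1, 6.0), a distance of √(0.2² + 1.4²) ≈ 1.4.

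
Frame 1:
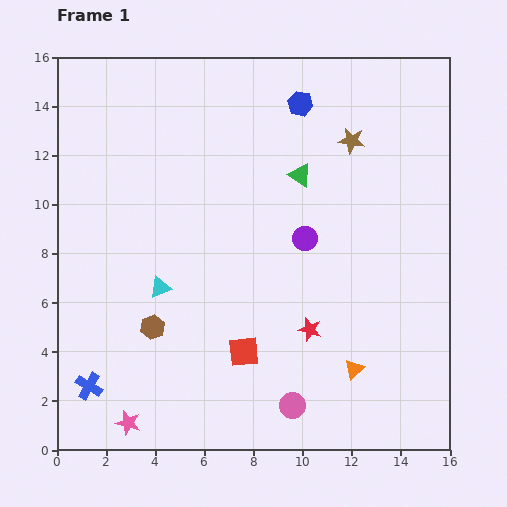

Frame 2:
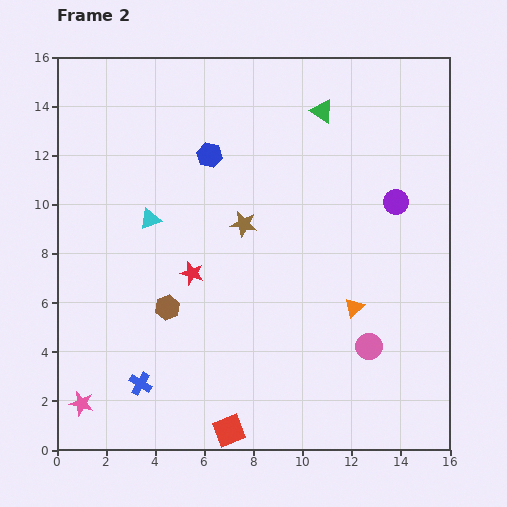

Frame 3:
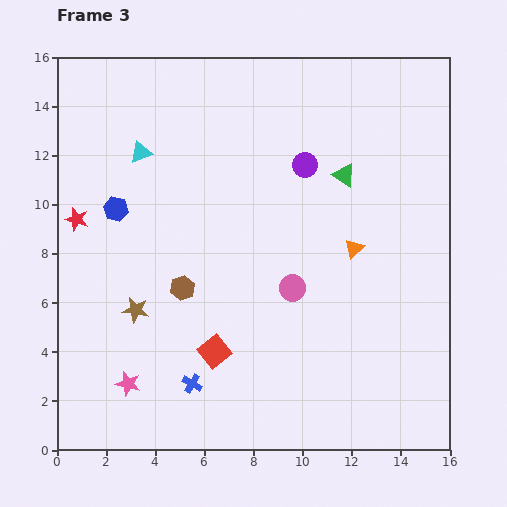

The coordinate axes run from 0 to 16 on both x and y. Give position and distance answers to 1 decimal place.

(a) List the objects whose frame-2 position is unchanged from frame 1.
none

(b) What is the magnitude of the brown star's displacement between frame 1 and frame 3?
11.2

The brown star moved from (12.0, 12.6) to (3.2, 5.7), a distance of √(8.8² + 6.9²) ≈ 11.2.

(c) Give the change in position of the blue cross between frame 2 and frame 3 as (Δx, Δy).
(2.1, 0.0)

The blue cross was at (3.4, 2.7) in frame 2 and (5.5, 2.7) in frame 3.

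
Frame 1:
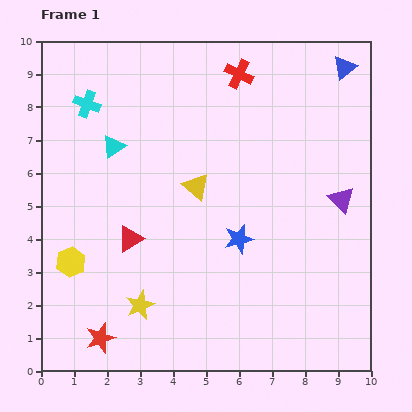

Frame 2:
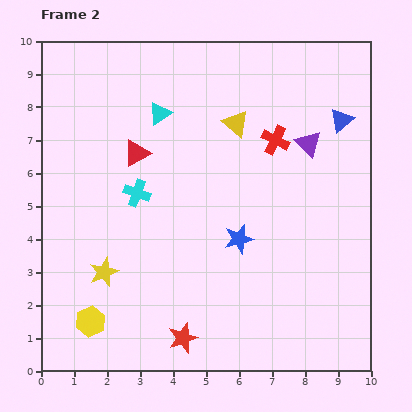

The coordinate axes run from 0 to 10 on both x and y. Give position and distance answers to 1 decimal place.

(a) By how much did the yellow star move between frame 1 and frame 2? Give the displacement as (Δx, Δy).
(-1.1, 1.0)

The yellow star was at (3.0, 2.0) in frame 1 and (1.9, 3.0) in frame 2.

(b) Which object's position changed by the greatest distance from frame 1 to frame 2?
the cyan cross

(moved 3.1; next 2.6)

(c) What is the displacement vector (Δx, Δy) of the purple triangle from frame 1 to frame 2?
(-1.0, 1.7)

The purple triangle was at (9.1, 5.2) in frame 1 and (8.1, 6.9) in frame 2.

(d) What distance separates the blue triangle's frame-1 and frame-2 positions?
1.6

The blue triangle moved from (9.2, 9.2) to (9.1, 7.6), a distance of √(0.1² + 1.6²) ≈ 1.6.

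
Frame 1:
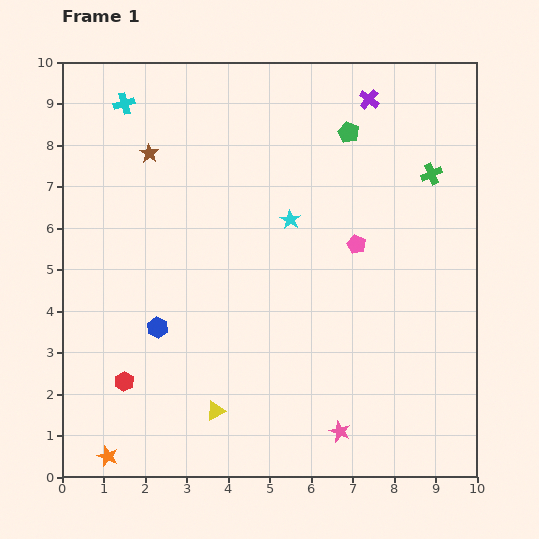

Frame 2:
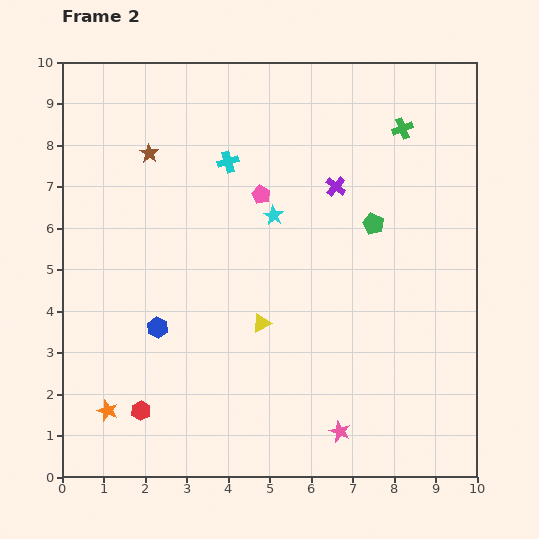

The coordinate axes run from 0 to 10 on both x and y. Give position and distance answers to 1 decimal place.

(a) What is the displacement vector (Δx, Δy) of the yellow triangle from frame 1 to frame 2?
(1.1, 2.1)

The yellow triangle was at (3.7, 1.6) in frame 1 and (4.8, 3.7) in frame 2.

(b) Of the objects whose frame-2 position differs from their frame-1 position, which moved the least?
the cyan star

(moved 0.4)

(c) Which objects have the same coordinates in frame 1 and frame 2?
the brown star, the blue hexagon, the pink star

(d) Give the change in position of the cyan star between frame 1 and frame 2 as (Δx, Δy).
(-0.4, 0.1)

The cyan star was at (5.5, 6.2) in frame 1 and (5.1, 6.3) in frame 2.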